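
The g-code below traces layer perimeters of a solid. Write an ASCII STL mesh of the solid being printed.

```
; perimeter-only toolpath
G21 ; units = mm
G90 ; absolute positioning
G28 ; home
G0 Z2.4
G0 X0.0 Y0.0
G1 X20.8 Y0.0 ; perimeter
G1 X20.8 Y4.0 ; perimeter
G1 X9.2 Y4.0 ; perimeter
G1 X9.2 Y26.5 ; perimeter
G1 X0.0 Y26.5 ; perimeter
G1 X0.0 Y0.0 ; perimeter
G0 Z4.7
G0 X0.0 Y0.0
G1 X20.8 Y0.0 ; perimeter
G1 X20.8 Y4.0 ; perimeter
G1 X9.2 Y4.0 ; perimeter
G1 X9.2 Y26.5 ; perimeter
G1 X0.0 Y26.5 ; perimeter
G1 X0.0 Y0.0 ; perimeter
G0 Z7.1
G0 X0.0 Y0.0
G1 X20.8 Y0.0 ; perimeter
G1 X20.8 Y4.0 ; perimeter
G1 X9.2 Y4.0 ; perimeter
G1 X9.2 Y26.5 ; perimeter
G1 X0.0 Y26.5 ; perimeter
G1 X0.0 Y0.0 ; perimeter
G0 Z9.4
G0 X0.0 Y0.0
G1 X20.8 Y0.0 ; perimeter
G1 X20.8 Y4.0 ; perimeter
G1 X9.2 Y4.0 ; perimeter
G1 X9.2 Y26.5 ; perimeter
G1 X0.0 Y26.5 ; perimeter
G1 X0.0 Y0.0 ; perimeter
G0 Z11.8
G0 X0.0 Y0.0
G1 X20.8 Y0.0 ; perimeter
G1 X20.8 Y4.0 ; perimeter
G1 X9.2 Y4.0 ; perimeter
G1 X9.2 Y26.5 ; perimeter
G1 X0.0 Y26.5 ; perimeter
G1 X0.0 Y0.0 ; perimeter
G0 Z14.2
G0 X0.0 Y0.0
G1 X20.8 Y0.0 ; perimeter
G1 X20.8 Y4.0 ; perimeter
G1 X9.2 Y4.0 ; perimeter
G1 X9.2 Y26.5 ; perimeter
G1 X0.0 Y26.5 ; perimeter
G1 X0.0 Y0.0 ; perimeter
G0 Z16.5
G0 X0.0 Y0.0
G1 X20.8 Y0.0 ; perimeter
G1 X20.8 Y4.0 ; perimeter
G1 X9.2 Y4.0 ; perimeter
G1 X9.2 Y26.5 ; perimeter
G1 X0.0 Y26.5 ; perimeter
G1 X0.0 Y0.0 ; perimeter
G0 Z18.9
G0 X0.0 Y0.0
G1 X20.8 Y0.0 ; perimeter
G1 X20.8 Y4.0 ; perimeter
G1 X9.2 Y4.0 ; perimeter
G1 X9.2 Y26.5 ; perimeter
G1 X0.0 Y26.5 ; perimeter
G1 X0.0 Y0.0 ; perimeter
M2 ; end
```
solid part
  facet normal 0.0000 0.0000 -1.0000
    outer loop
      vertex 20.8 4.0 0.0
      vertex 20.8 0.0 0.0
      vertex 0.0 0.0 0.0
    endloop
  endfacet
  facet normal 0.0000 0.0000 -1.0000
    outer loop
      vertex 9.2 4.0 0.0
      vertex 20.8 4.0 0.0
      vertex 0.0 0.0 0.0
    endloop
  endfacet
  facet normal 0.0000 0.0000 -1.0000
    outer loop
      vertex 9.2 26.5 0.0
      vertex 9.2 4.0 0.0
      vertex 0.0 0.0 0.0
    endloop
  endfacet
  facet normal 0.0000 0.0000 -1.0000
    outer loop
      vertex 0.0 26.5 0.0
      vertex 9.2 26.5 0.0
      vertex 0.0 0.0 0.0
    endloop
  endfacet
  facet normal 0.0000 0.0000 1.0000
    outer loop
      vertex 0.0 0.0 18.9
      vertex 20.8 0.0 18.9
      vertex 20.8 4.0 18.9
    endloop
  endfacet
  facet normal 0.0000 0.0000 1.0000
    outer loop
      vertex 0.0 0.0 18.9
      vertex 20.8 4.0 18.9
      vertex 9.2 4.0 18.9
    endloop
  endfacet
  facet normal 0.0000 0.0000 1.0000
    outer loop
      vertex 0.0 0.0 18.9
      vertex 9.2 4.0 18.9
      vertex 9.2 26.5 18.9
    endloop
  endfacet
  facet normal 0.0000 0.0000 1.0000
    outer loop
      vertex 0.0 0.0 18.9
      vertex 9.2 26.5 18.9
      vertex 0.0 26.5 18.9
    endloop
  endfacet
  facet normal 0.0000 -1.0000 0.0000
    outer loop
      vertex 0.0 0.0 0.0
      vertex 20.8 0.0 0.0
      vertex 20.8 0.0 18.9
    endloop
  endfacet
  facet normal 0.0000 -1.0000 0.0000
    outer loop
      vertex 0.0 0.0 0.0
      vertex 20.8 0.0 18.9
      vertex 0.0 0.0 18.9
    endloop
  endfacet
  facet normal 1.0000 0.0000 0.0000
    outer loop
      vertex 20.8 0.0 0.0
      vertex 20.8 4.0 0.0
      vertex 20.8 4.0 18.9
    endloop
  endfacet
  facet normal 1.0000 0.0000 0.0000
    outer loop
      vertex 20.8 0.0 0.0
      vertex 20.8 4.0 18.9
      vertex 20.8 0.0 18.9
    endloop
  endfacet
  facet normal 0.0000 1.0000 0.0000
    outer loop
      vertex 20.8 4.0 0.0
      vertex 9.2 4.0 0.0
      vertex 9.2 4.0 18.9
    endloop
  endfacet
  facet normal 0.0000 1.0000 0.0000
    outer loop
      vertex 20.8 4.0 0.0
      vertex 9.2 4.0 18.9
      vertex 20.8 4.0 18.9
    endloop
  endfacet
  facet normal 1.0000 0.0000 0.0000
    outer loop
      vertex 9.2 4.0 0.0
      vertex 9.2 26.5 0.0
      vertex 9.2 26.5 18.9
    endloop
  endfacet
  facet normal 1.0000 0.0000 0.0000
    outer loop
      vertex 9.2 4.0 0.0
      vertex 9.2 26.5 18.9
      vertex 9.2 4.0 18.9
    endloop
  endfacet
  facet normal 0.0000 1.0000 0.0000
    outer loop
      vertex 9.2 26.5 0.0
      vertex 0.0 26.5 0.0
      vertex 0.0 26.5 18.9
    endloop
  endfacet
  facet normal 0.0000 1.0000 0.0000
    outer loop
      vertex 9.2 26.5 0.0
      vertex 0.0 26.5 18.9
      vertex 9.2 26.5 18.9
    endloop
  endfacet
  facet normal -1.0000 0.0000 0.0000
    outer loop
      vertex 0.0 26.5 0.0
      vertex 0.0 0.0 0.0
      vertex 0.0 0.0 18.9
    endloop
  endfacet
  facet normal -1.0000 0.0000 0.0000
    outer loop
      vertex 0.0 26.5 0.0
      vertex 0.0 0.0 18.9
      vertex 0.0 26.5 18.9
    endloop
  endfacet
endsolid part

The G0 Z moves step by Δz≈2.4 mm. Every layer's G1 loop is the same polygon, so the solid is a straight extrusion of it from z=0 to z≈18.9. Closing with flat bottom and top caps and triangulating gives 20 facets — an L-shaped prism: outer 20.8 × 26.5 mm, arm thicknesses ≈ 4 mm (horizontal) and 9.2 mm (vertical), extruded 18.9 mm in z.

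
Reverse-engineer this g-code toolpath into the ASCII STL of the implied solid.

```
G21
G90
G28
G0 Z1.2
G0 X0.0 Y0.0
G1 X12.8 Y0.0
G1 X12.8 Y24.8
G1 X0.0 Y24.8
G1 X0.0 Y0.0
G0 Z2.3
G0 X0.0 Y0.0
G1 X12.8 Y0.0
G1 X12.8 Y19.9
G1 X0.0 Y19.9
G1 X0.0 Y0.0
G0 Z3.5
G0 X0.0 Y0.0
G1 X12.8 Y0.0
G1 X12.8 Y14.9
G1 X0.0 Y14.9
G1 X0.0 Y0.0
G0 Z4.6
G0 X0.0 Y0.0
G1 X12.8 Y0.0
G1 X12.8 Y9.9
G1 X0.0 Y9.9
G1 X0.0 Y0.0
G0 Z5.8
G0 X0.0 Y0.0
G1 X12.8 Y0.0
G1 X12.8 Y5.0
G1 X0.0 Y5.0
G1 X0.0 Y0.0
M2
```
solid part
  facet normal 0.0000 0.0000 -1.0000
    outer loop
      vertex 12.8 29.8 0.0
      vertex 12.8 0.0 0.0
      vertex 0.0 0.0 0.0
    endloop
  endfacet
  facet normal 0.0000 0.0000 -1.0000
    outer loop
      vertex 0.0 29.8 0.0
      vertex 12.8 29.8 0.0
      vertex 0.0 0.0 0.0
    endloop
  endfacet
  facet normal 0.0000 -1.0000 0.0000
    outer loop
      vertex 0.0 0.0 0.0
      vertex 12.8 0.0 0.0
      vertex 12.8 0.0 6.9
    endloop
  endfacet
  facet normal 0.0000 -1.0000 0.0000
    outer loop
      vertex 0.0 0.0 0.0
      vertex 12.8 0.0 6.9
      vertex 0.0 0.0 6.9
    endloop
  endfacet
  facet normal 0.0000 0.2256 0.9742
    outer loop
      vertex 0.0 0.0 6.9
      vertex 12.8 0.0 6.9
      vertex 12.8 29.8 0.0
    endloop
  endfacet
  facet normal 0.0000 0.2256 0.9742
    outer loop
      vertex 0.0 0.0 6.9
      vertex 12.8 29.8 0.0
      vertex 0.0 29.8 0.0
    endloop
  endfacet
  facet normal -1.0000 0.0000 0.0000
    outer loop
      vertex 0.0 0.0 6.9
      vertex 0.0 29.8 0.0
      vertex 0.0 0.0 0.0
    endloop
  endfacet
  facet normal 1.0000 0.0000 0.0000
    outer loop
      vertex 12.8 0.0 0.0
      vertex 12.8 29.8 0.0
      vertex 12.8 0.0 6.9
    endloop
  endfacet
endsolid part

The G0 Z moves step by Δz≈1.2 mm. The G1 loops shrink linearly with z, so the solid tapers from its base footprint up to z≈6.9. Closing with a flat bottom cap and the tapered top and triangulating gives 8 facets — a wedge (ramp): 12.8 × 29.8 mm base, rising to 6.9 mm along the y=0 edge and sloping linearly to z=0 at y=29.8.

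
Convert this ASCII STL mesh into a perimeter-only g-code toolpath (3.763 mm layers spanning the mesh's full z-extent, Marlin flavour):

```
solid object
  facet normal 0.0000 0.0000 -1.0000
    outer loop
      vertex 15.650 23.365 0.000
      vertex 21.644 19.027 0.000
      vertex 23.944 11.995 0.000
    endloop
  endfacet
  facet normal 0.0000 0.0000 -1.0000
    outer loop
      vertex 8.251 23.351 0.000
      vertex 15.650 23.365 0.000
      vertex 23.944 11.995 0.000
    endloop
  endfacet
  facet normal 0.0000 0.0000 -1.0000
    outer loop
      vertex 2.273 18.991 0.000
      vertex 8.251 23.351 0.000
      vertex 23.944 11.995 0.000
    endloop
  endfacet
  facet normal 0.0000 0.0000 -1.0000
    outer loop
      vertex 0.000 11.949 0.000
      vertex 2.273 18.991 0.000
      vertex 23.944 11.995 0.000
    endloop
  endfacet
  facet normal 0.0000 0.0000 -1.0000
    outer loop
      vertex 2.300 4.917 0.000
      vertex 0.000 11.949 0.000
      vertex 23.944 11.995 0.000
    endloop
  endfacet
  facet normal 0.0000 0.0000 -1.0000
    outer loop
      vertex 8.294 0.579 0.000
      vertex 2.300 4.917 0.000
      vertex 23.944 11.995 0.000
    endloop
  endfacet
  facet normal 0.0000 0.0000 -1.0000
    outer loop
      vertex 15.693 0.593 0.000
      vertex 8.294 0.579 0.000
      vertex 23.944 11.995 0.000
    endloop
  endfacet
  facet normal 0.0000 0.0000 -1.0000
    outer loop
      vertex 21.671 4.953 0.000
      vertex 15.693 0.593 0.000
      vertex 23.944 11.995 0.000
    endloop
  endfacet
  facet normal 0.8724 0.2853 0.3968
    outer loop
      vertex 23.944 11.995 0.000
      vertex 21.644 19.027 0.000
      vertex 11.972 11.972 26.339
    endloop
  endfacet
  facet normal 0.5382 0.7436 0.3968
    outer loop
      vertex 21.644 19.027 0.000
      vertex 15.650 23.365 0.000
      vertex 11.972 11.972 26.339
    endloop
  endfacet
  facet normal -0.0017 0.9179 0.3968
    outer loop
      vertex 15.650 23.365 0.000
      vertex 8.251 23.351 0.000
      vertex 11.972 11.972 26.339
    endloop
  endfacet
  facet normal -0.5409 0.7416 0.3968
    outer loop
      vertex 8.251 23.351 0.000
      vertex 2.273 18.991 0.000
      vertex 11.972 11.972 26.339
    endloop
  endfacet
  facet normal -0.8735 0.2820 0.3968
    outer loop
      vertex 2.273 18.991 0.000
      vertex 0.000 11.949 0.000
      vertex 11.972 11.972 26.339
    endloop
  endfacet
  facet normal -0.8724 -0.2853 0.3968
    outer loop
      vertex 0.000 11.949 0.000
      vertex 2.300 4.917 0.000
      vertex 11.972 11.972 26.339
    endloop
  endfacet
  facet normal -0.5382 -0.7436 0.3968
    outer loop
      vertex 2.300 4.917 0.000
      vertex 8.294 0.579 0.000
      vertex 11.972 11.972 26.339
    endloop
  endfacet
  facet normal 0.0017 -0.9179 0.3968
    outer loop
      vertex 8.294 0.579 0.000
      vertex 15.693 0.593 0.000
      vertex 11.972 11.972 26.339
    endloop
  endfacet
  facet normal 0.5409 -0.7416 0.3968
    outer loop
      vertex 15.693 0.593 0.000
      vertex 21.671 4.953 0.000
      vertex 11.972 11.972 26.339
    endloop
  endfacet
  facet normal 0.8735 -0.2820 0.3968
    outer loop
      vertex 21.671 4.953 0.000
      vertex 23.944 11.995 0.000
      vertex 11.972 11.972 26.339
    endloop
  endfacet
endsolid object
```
; perimeter-only toolpath
G21 ; units = mm
G90 ; absolute positioning
G28 ; home
; layer 1
G0 Z3.763
G0 X22.234 Y11.992
G1 X20.262 Y18.019
G1 X15.125 Y21.737
G1 X8.783 Y21.725
G1 X3.659 Y17.988
G1 X1.710 Y11.952
G1 X3.682 Y5.925
G1 X8.819 Y2.207
G1 X15.161 Y2.219
G1 X20.285 Y5.956
G1 X22.234 Y11.992
; layer 2
G0 Z7.525
G0 X20.523 Y11.988
G1 X18.881 Y17.011
G1 X14.599 Y20.110
G1 X9.314 Y20.100
G1 X5.044 Y16.986
G1 X3.421 Y11.956
G1 X5.063 Y6.933
G1 X9.345 Y3.834
G1 X14.630 Y3.844
G1 X18.900 Y6.958
G1 X20.523 Y11.988
; layer 3
G0 Z11.288
G0 X18.813 Y11.985
G1 X17.499 Y16.003
G1 X14.074 Y18.482
G1 X9.846 Y18.474
G1 X6.430 Y15.983
G1 X5.131 Y11.959
G1 X6.445 Y7.941
G1 X9.870 Y5.462
G1 X14.098 Y5.470
G1 X17.514 Y7.961
G1 X18.813 Y11.985
; layer 4
G0 Z15.051
G0 X17.103 Y11.982
G1 X16.117 Y14.996
G1 X13.548 Y16.855
G1 X10.377 Y16.849
G1 X7.815 Y14.980
G1 X6.841 Y11.962
G1 X7.827 Y8.948
G1 X10.396 Y7.089
G1 X13.567 Y7.095
G1 X16.129 Y8.964
G1 X17.103 Y11.982
; layer 5
G0 Z18.814
G0 X15.393 Y11.979
G1 X14.735 Y13.988
G1 X13.023 Y15.227
G1 X10.909 Y15.223
G1 X9.201 Y13.977
G1 X8.551 Y11.965
G1 X9.209 Y9.956
G1 X10.921 Y8.717
G1 X13.035 Y8.721
G1 X14.743 Y9.967
G1 X15.393 Y11.979
; layer 6
G0 Z22.576
G0 X13.682 Y11.975
G1 X13.354 Y12.980
G1 X12.497 Y13.600
G1 X11.440 Y13.598
G1 X10.586 Y12.975
G1 X10.262 Y11.969
G1 X10.590 Y10.964
G1 X11.447 Y10.344
G1 X12.504 Y10.346
G1 X13.358 Y10.969
G1 X13.682 Y11.975
M2 ; end

The solid is a regular 10-sided pyramid, base circumscribed radius ≈ 12 mm, apex at z ≈ 26.3 mm. Slicing at Δz = 3.763 mm — 7 equal slices spanning the solid's height, so layer i sits at z = i·h/7 — gives 6 non-empty perimeters. Each is a 10-segment closed polygon; G0 lifts to the layer z and rapids to the start vertex, then G1 traces the edges. The cross-section shrinks linearly with z (the slice at the apex is degenerate and omitted).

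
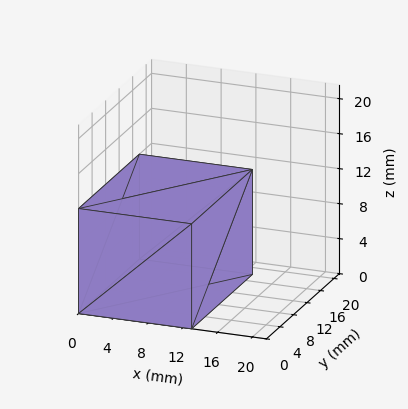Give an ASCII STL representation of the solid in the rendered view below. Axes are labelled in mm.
Reading the render: the shape is a rectangular box, roughly 13 × 18 mm footprint and 12 mm tall (dimensions read to the nearest mm from the axis ticks). For the STL, each face is triangulated and given an outward normal.

solid part
  facet normal 0.0000 0.0000 -1.0000
    outer loop
      vertex 13.0 18.0 0.0
      vertex 13.0 0.0 0.0
      vertex 0.0 0.0 0.0
    endloop
  endfacet
  facet normal 0.0000 0.0000 -1.0000
    outer loop
      vertex 0.0 18.0 0.0
      vertex 13.0 18.0 0.0
      vertex 0.0 0.0 0.0
    endloop
  endfacet
  facet normal 0.0000 0.0000 1.0000
    outer loop
      vertex 0.0 0.0 12.0
      vertex 13.0 0.0 12.0
      vertex 13.0 18.0 12.0
    endloop
  endfacet
  facet normal 0.0000 0.0000 1.0000
    outer loop
      vertex 0.0 0.0 12.0
      vertex 13.0 18.0 12.0
      vertex 0.0 18.0 12.0
    endloop
  endfacet
  facet normal 0.0000 -1.0000 0.0000
    outer loop
      vertex 0.0 0.0 0.0
      vertex 13.0 0.0 0.0
      vertex 13.0 0.0 12.0
    endloop
  endfacet
  facet normal 0.0000 -1.0000 0.0000
    outer loop
      vertex 0.0 0.0 0.0
      vertex 13.0 0.0 12.0
      vertex 0.0 0.0 12.0
    endloop
  endfacet
  facet normal 0.0000 1.0000 0.0000
    outer loop
      vertex 13.0 18.0 12.0
      vertex 13.0 18.0 0.0
      vertex 0.0 18.0 0.0
    endloop
  endfacet
  facet normal 0.0000 1.0000 0.0000
    outer loop
      vertex 0.0 18.0 12.0
      vertex 13.0 18.0 12.0
      vertex 0.0 18.0 0.0
    endloop
  endfacet
  facet normal -1.0000 0.0000 0.0000
    outer loop
      vertex 0.0 18.0 12.0
      vertex 0.0 18.0 0.0
      vertex 0.0 0.0 0.0
    endloop
  endfacet
  facet normal -1.0000 0.0000 0.0000
    outer loop
      vertex 0.0 0.0 12.0
      vertex 0.0 18.0 12.0
      vertex 0.0 0.0 0.0
    endloop
  endfacet
  facet normal 1.0000 0.0000 0.0000
    outer loop
      vertex 13.0 0.0 0.0
      vertex 13.0 18.0 0.0
      vertex 13.0 18.0 12.0
    endloop
  endfacet
  facet normal 1.0000 0.0000 0.0000
    outer loop
      vertex 13.0 0.0 0.0
      vertex 13.0 18.0 12.0
      vertex 13.0 0.0 12.0
    endloop
  endfacet
endsolid part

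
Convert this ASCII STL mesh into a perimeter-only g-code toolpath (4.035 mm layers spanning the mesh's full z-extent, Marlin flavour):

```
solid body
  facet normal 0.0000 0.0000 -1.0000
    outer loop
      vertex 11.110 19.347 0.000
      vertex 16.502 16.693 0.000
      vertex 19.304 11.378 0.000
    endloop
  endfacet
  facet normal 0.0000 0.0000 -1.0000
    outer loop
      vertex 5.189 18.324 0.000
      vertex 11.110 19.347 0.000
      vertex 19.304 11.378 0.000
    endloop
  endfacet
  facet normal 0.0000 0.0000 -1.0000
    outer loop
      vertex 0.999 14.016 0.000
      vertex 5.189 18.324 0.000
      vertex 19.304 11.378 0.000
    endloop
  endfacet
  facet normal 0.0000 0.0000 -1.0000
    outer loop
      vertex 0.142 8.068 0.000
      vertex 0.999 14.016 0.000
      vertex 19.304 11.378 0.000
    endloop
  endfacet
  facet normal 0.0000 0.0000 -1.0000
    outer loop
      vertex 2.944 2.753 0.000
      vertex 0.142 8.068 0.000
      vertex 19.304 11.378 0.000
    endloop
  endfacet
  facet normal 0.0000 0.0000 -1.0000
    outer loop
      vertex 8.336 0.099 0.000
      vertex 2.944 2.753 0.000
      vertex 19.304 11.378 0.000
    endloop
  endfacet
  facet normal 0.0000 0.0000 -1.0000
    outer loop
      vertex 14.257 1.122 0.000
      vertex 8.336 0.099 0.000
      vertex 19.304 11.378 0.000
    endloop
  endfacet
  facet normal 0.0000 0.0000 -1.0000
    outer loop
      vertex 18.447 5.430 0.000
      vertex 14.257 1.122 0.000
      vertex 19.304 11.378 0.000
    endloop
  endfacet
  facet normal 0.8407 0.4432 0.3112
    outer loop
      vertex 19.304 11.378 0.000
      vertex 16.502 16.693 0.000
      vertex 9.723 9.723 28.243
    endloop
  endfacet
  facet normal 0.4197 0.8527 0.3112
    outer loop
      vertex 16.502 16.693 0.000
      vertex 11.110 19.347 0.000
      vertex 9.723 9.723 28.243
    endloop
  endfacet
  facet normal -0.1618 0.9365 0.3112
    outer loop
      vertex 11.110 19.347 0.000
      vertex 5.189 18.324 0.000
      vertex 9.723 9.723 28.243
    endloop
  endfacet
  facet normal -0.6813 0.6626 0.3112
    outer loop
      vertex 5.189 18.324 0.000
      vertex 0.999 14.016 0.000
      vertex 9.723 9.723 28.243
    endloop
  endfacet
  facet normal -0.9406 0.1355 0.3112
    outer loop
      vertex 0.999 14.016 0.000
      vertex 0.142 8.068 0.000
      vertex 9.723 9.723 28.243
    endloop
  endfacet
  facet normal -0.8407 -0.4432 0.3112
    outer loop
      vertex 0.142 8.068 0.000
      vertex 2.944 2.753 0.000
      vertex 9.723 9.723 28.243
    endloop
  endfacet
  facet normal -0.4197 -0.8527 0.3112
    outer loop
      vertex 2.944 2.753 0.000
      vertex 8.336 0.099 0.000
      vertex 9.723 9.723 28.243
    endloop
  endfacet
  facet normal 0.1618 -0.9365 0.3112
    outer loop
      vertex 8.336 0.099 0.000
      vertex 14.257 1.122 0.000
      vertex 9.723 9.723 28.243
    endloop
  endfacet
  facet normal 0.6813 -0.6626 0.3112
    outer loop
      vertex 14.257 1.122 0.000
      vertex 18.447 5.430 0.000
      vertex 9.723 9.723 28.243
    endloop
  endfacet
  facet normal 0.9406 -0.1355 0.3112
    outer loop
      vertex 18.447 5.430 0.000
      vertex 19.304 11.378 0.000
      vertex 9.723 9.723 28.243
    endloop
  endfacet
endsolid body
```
; perimeter-only toolpath
G21 ; units = mm
G90 ; absolute positioning
G28 ; home
; layer 1
G0 Z4.035
G0 X17.935 Y11.142
G1 X15.534 Y15.697
G1 X10.912 Y17.972
G1 X5.837 Y17.095
G1 X2.245 Y13.403
G1 X1.511 Y8.304
G1 X3.912 Y3.749
G1 X8.534 Y1.474
G1 X13.609 Y2.351
G1 X17.201 Y6.043
G1 X17.935 Y11.142
; layer 2
G0 Z8.069
G0 X16.567 Y10.905
G1 X14.565 Y14.702
G1 X10.714 Y16.597
G1 X6.484 Y15.867
G1 X3.492 Y12.789
G1 X2.879 Y8.541
G1 X4.881 Y4.744
G1 X8.732 Y2.849
G1 X12.962 Y3.579
G1 X15.954 Y6.657
G1 X16.567 Y10.905
; layer 3
G0 Z12.104
G0 X15.198 Y10.669
G1 X13.597 Y13.706
G1 X10.516 Y15.222
G1 X7.132 Y14.638
G1 X4.738 Y12.176
G1 X4.248 Y8.777
G1 X5.849 Y5.740
G1 X8.930 Y4.224
G1 X12.314 Y4.808
G1 X14.708 Y7.270
G1 X15.198 Y10.669
; layer 4
G0 Z16.139
G0 X13.829 Y10.432
G1 X12.628 Y12.710
G1 X10.317 Y13.848
G1 X7.780 Y13.409
G1 X5.984 Y11.563
G1 X5.617 Y9.014
G1 X6.818 Y6.736
G1 X9.129 Y5.598
G1 X11.666 Y6.037
G1 X13.462 Y7.883
G1 X13.829 Y10.432
; layer 5
G0 Z20.174
G0 X12.460 Y10.196
G1 X11.660 Y11.714
G1 X10.119 Y12.473
G1 X8.428 Y12.180
G1 X7.230 Y10.950
G1 X6.986 Y9.250
G1 X7.786 Y7.732
G1 X9.327 Y6.973
G1 X11.018 Y7.266
G1 X12.216 Y8.496
G1 X12.460 Y10.196
; layer 6
G0 Z24.208
G0 X11.092 Y9.959
G1 X10.691 Y10.719
G1 X9.921 Y11.098
G1 X9.075 Y10.952
G1 X8.477 Y10.336
G1 X8.354 Y9.487
G1 X8.755 Y8.727
G1 X9.525 Y8.348
G1 X10.371 Y8.494
G1 X10.969 Y9.110
G1 X11.092 Y9.959
M2 ; end

The solid is a regular 10-sided pyramid, base circumscribed radius ≈ 9.72 mm, apex at z ≈ 28.2 mm. Slicing at Δz = 4.035 mm — 7 equal slices spanning the solid's height, so layer i sits at z = i·h/7 — gives 6 non-empty perimeters. Each is a 10-segment closed polygon; G0 lifts to the layer z and rapids to the start vertex, then G1 traces the edges. The cross-section shrinks linearly with z (the slice at the apex is degenerate and omitted).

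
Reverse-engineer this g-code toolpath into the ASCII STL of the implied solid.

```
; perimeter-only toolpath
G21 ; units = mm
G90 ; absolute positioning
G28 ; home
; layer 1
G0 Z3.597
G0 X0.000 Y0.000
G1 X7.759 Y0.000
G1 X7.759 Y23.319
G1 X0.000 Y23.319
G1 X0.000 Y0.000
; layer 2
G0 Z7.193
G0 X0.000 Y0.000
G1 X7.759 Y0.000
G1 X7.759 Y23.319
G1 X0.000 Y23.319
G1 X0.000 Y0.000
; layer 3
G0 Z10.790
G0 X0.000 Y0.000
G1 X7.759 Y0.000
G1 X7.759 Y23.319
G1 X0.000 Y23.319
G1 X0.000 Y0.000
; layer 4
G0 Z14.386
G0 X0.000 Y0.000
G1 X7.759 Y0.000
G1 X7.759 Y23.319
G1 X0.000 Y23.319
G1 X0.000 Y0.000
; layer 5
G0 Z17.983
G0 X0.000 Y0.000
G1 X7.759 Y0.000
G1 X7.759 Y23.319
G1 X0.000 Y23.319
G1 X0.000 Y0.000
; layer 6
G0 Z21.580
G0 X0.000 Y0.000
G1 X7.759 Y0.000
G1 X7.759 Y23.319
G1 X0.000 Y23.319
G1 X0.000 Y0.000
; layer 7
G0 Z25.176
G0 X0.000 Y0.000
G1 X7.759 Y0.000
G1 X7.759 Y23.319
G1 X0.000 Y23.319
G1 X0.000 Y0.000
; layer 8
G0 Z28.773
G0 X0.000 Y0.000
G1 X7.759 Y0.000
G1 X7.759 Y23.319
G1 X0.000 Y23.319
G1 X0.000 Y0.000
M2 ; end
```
solid part
  facet normal 0.0000 0.0000 -1.0000
    outer loop
      vertex 7.759 23.319 0.000
      vertex 7.759 0.000 0.000
      vertex 0.000 0.000 0.000
    endloop
  endfacet
  facet normal 0.0000 0.0000 -1.0000
    outer loop
      vertex 0.000 23.319 0.000
      vertex 7.759 23.319 0.000
      vertex 0.000 0.000 0.000
    endloop
  endfacet
  facet normal 0.0000 0.0000 1.0000
    outer loop
      vertex 0.000 0.000 28.773
      vertex 7.759 0.000 28.773
      vertex 7.759 23.319 28.773
    endloop
  endfacet
  facet normal 0.0000 0.0000 1.0000
    outer loop
      vertex 0.000 0.000 28.773
      vertex 7.759 23.319 28.773
      vertex 0.000 23.319 28.773
    endloop
  endfacet
  facet normal 0.0000 -1.0000 0.0000
    outer loop
      vertex 0.000 0.000 0.000
      vertex 7.759 0.000 0.000
      vertex 7.759 0.000 28.773
    endloop
  endfacet
  facet normal 0.0000 -1.0000 0.0000
    outer loop
      vertex 0.000 0.000 0.000
      vertex 7.759 0.000 28.773
      vertex 0.000 0.000 28.773
    endloop
  endfacet
  facet normal 0.0000 1.0000 0.0000
    outer loop
      vertex 7.759 23.319 28.773
      vertex 7.759 23.319 0.000
      vertex 0.000 23.319 0.000
    endloop
  endfacet
  facet normal 0.0000 1.0000 0.0000
    outer loop
      vertex 0.000 23.319 28.773
      vertex 7.759 23.319 28.773
      vertex 0.000 23.319 0.000
    endloop
  endfacet
  facet normal -1.0000 0.0000 0.0000
    outer loop
      vertex 0.000 23.319 28.773
      vertex 0.000 23.319 0.000
      vertex 0.000 0.000 0.000
    endloop
  endfacet
  facet normal -1.0000 0.0000 0.0000
    outer loop
      vertex 0.000 0.000 28.773
      vertex 0.000 23.319 28.773
      vertex 0.000 0.000 0.000
    endloop
  endfacet
  facet normal 1.0000 0.0000 0.0000
    outer loop
      vertex 7.759 0.000 0.000
      vertex 7.759 23.319 0.000
      vertex 7.759 23.319 28.773
    endloop
  endfacet
  facet normal 1.0000 0.0000 0.0000
    outer loop
      vertex 7.759 0.000 0.000
      vertex 7.759 23.319 28.773
      vertex 7.759 0.000 28.773
    endloop
  endfacet
endsolid part

The G0 Z moves step by Δz≈3.597 mm. Every layer's G1 loop is the same polygon, so the solid is a straight extrusion of it from z=0 to z≈28.8. Closing with flat bottom and top caps and triangulating gives 12 facets — a rectangular box, roughly 7.76 × 23.3 mm footprint and 28.8 mm tall.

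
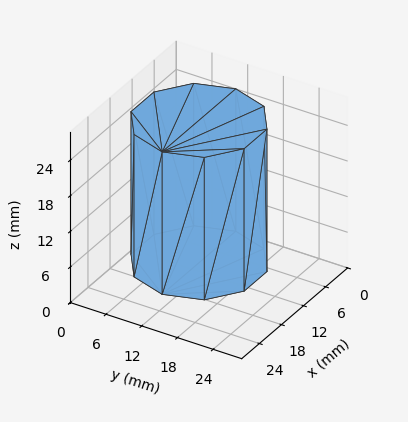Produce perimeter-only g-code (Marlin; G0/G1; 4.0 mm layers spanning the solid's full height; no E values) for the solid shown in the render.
Reading the render: the shape is a regular 10-sided prism (a cylinder approximated with 10 flat sides), circumscribed radius ≈ 10 mm, height ≈ 24 mm (dimensions read to the nearest mm from the axis ticks). For the g-code, the solid's height is divided into equal slices at the stated Δz and each level perimeter traced with G1 moves after a G0 lift.

; perimeter-only toolpath
G21 ; units = mm
G90 ; absolute positioning
G28 ; home
; layer 1
G0 Z4.0
G0 X20.0 Y10.0
G1 X18.1 Y15.9
G1 X13.1 Y19.5
G1 X6.9 Y19.5
G1 X1.9 Y15.9
G1 X0.0 Y10.0
G1 X1.9 Y4.1
G1 X6.9 Y0.5
G1 X13.1 Y0.5
G1 X18.1 Y4.1
G1 X20.0 Y10.0
; layer 2
G0 Z8.0
G0 X20.0 Y10.0
G1 X18.1 Y15.9
G1 X13.1 Y19.5
G1 X6.9 Y19.5
G1 X1.9 Y15.9
G1 X0.0 Y10.0
G1 X1.9 Y4.1
G1 X6.9 Y0.5
G1 X13.1 Y0.5
G1 X18.1 Y4.1
G1 X20.0 Y10.0
; layer 3
G0 Z12.0
G0 X20.0 Y10.0
G1 X18.1 Y15.9
G1 X13.1 Y19.5
G1 X6.9 Y19.5
G1 X1.9 Y15.9
G1 X0.0 Y10.0
G1 X1.9 Y4.1
G1 X6.9 Y0.5
G1 X13.1 Y0.5
G1 X18.1 Y4.1
G1 X20.0 Y10.0
; layer 4
G0 Z16.0
G0 X20.0 Y10.0
G1 X18.1 Y15.9
G1 X13.1 Y19.5
G1 X6.9 Y19.5
G1 X1.9 Y15.9
G1 X0.0 Y10.0
G1 X1.9 Y4.1
G1 X6.9 Y0.5
G1 X13.1 Y0.5
G1 X18.1 Y4.1
G1 X20.0 Y10.0
; layer 5
G0 Z20.0
G0 X20.0 Y10.0
G1 X18.1 Y15.9
G1 X13.1 Y19.5
G1 X6.9 Y19.5
G1 X1.9 Y15.9
G1 X0.0 Y10.0
G1 X1.9 Y4.1
G1 X6.9 Y0.5
G1 X13.1 Y0.5
G1 X18.1 Y4.1
G1 X20.0 Y10.0
; layer 6
G0 Z24.0
G0 X20.0 Y10.0
G1 X18.1 Y15.9
G1 X13.1 Y19.5
G1 X6.9 Y19.5
G1 X1.9 Y15.9
G1 X0.0 Y10.0
G1 X1.9 Y4.1
G1 X6.9 Y0.5
G1 X13.1 Y0.5
G1 X18.1 Y4.1
G1 X20.0 Y10.0
M2 ; end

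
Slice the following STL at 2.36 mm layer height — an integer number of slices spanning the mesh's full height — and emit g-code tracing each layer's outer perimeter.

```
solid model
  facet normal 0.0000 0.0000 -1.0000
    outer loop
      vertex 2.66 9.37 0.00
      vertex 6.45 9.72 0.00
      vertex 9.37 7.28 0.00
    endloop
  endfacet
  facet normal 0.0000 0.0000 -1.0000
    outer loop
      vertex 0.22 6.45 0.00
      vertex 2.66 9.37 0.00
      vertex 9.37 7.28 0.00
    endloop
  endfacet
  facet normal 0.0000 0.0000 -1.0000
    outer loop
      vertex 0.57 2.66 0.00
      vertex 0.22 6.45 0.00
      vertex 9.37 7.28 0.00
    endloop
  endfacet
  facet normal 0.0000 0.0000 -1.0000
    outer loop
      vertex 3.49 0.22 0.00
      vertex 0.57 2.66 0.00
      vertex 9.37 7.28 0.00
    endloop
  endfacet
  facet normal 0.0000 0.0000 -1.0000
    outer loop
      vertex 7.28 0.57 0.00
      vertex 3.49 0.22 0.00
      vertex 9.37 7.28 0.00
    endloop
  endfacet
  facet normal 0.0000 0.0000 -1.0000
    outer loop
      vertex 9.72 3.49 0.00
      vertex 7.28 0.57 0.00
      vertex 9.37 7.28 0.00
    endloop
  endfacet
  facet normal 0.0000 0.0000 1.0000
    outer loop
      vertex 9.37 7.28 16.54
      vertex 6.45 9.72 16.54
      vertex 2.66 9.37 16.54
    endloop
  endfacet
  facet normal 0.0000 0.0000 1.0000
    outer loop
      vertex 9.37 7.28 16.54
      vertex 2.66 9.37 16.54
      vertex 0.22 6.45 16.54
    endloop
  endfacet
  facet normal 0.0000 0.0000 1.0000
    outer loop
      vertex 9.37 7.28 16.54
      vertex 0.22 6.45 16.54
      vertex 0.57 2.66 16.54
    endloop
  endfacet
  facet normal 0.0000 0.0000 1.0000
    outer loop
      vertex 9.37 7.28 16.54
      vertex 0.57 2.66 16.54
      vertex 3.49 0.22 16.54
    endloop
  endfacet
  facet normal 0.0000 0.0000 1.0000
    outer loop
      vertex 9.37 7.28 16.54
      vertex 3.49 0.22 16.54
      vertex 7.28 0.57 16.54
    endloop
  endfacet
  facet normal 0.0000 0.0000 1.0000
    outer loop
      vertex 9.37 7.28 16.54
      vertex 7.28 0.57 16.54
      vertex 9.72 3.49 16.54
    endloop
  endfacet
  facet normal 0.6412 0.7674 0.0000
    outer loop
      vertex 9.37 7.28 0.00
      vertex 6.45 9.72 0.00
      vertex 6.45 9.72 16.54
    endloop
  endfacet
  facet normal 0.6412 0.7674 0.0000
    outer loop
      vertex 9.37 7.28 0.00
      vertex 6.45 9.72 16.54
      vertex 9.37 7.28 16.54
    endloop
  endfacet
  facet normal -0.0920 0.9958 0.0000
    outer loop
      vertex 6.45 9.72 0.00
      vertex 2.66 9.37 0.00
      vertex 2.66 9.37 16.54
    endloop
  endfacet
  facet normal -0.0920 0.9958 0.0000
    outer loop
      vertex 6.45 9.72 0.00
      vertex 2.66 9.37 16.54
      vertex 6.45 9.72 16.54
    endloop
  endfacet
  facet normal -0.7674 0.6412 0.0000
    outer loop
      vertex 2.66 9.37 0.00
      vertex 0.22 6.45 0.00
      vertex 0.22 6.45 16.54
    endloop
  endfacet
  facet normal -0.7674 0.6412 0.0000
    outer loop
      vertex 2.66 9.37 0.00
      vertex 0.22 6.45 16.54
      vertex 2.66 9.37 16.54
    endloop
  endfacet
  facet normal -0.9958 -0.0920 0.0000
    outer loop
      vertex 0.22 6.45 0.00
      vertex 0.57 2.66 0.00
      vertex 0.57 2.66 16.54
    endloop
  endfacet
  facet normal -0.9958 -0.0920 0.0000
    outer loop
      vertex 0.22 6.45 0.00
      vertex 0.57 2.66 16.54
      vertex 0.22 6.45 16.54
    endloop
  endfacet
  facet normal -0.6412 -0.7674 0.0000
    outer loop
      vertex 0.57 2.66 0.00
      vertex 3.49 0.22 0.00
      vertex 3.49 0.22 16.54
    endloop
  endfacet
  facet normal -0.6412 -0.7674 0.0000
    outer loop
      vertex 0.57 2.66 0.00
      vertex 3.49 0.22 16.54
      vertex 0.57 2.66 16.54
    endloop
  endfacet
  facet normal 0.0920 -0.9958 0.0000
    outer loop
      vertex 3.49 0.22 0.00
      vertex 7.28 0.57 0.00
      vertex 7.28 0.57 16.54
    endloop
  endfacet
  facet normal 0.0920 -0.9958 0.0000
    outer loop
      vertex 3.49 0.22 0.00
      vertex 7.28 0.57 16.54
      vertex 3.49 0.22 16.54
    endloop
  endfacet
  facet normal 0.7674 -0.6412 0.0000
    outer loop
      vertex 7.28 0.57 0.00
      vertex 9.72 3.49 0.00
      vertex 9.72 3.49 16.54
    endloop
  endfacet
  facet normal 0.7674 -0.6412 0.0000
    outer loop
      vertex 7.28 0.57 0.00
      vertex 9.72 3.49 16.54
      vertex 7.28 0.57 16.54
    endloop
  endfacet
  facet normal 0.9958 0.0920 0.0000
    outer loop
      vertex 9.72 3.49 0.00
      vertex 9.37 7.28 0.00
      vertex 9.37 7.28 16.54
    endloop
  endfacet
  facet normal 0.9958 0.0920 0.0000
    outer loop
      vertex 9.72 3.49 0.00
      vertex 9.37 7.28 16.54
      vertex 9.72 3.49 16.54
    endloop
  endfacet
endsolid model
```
; perimeter-only toolpath
G21 ; units = mm
G90 ; absolute positioning
G28 ; home
; layer 1
G0 Z2.36
G0 X9.37 Y7.28
G1 X6.45 Y9.72
G1 X2.66 Y9.37
G1 X0.22 Y6.45
G1 X0.57 Y2.66
G1 X3.49 Y0.22
G1 X7.28 Y0.57
G1 X9.72 Y3.49
G1 X9.37 Y7.28
; layer 2
G0 Z4.73
G0 X9.37 Y7.28
G1 X6.45 Y9.72
G1 X2.66 Y9.37
G1 X0.22 Y6.45
G1 X0.57 Y2.66
G1 X3.49 Y0.22
G1 X7.28 Y0.57
G1 X9.72 Y3.49
G1 X9.37 Y7.28
; layer 3
G0 Z7.09
G0 X9.37 Y7.28
G1 X6.45 Y9.72
G1 X2.66 Y9.37
G1 X0.22 Y6.45
G1 X0.57 Y2.66
G1 X3.49 Y0.22
G1 X7.28 Y0.57
G1 X9.72 Y3.49
G1 X9.37 Y7.28
; layer 4
G0 Z9.45
G0 X9.37 Y7.28
G1 X6.45 Y9.72
G1 X2.66 Y9.37
G1 X0.22 Y6.45
G1 X0.57 Y2.66
G1 X3.49 Y0.22
G1 X7.28 Y0.57
G1 X9.72 Y3.49
G1 X9.37 Y7.28
; layer 5
G0 Z11.81
G0 X9.37 Y7.28
G1 X6.45 Y9.72
G1 X2.66 Y9.37
G1 X0.22 Y6.45
G1 X0.57 Y2.66
G1 X3.49 Y0.22
G1 X7.28 Y0.57
G1 X9.72 Y3.49
G1 X9.37 Y7.28
; layer 6
G0 Z14.18
G0 X9.37 Y7.28
G1 X6.45 Y9.72
G1 X2.66 Y9.37
G1 X0.22 Y6.45
G1 X0.57 Y2.66
G1 X3.49 Y0.22
G1 X7.28 Y0.57
G1 X9.72 Y3.49
G1 X9.37 Y7.28
; layer 7
G0 Z16.54
G0 X9.37 Y7.28
G1 X6.45 Y9.72
G1 X2.66 Y9.37
G1 X0.22 Y6.45
G1 X0.57 Y2.66
G1 X3.49 Y0.22
G1 X7.28 Y0.57
G1 X9.72 Y3.49
G1 X9.37 Y7.28
M2 ; end

The solid is a regular 8-sided prism (a cylinder approximated with 8 flat sides), circumscribed radius ≈ 4.97 mm, height ≈ 16.5 mm. Slicing at Δz = 2.36 mm — 7 equal slices spanning the solid's height, so layer i sits at z = i·h/7 — gives 7 non-empty perimeters. Each is a 8-segment closed polygon; G0 lifts to the layer z and rapids to the start vertex, then G1 traces the edges.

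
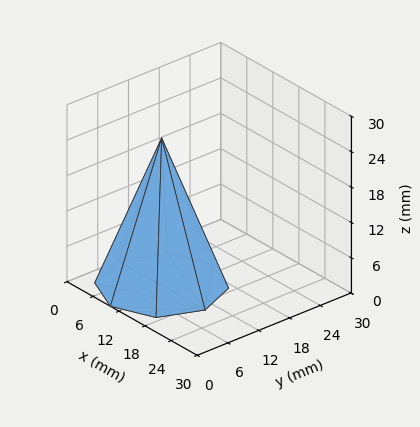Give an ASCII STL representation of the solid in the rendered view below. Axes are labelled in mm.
Reading the render: the shape is a regular 8-sided pyramid, base circumscribed radius ≈ 10 mm, apex at z ≈ 25 mm (dimensions read to the nearest mm from the axis ticks). For the STL, each face is triangulated and given an outward normal.

solid part
  facet normal 0.0000 0.0000 -1.0000
    outer loop
      vertex 10.00 20.00 0.00
      vertex 17.07 17.07 0.00
      vertex 20.00 10.00 0.00
    endloop
  endfacet
  facet normal 0.0000 0.0000 -1.0000
    outer loop
      vertex 2.93 17.07 0.00
      vertex 10.00 20.00 0.00
      vertex 20.00 10.00 0.00
    endloop
  endfacet
  facet normal 0.0000 0.0000 -1.0000
    outer loop
      vertex 0.00 10.00 0.00
      vertex 2.93 17.07 0.00
      vertex 20.00 10.00 0.00
    endloop
  endfacet
  facet normal 0.0000 0.0000 -1.0000
    outer loop
      vertex 2.93 2.93 0.00
      vertex 0.00 10.00 0.00
      vertex 20.00 10.00 0.00
    endloop
  endfacet
  facet normal 0.0000 0.0000 -1.0000
    outer loop
      vertex 10.00 0.00 0.00
      vertex 2.93 2.93 0.00
      vertex 20.00 10.00 0.00
    endloop
  endfacet
  facet normal 0.0000 0.0000 -1.0000
    outer loop
      vertex 17.07 2.93 0.00
      vertex 10.00 0.00 0.00
      vertex 20.00 10.00 0.00
    endloop
  endfacet
  facet normal 0.8665 0.3591 0.3466
    outer loop
      vertex 20.00 10.00 0.00
      vertex 17.07 17.07 0.00
      vertex 10.00 10.00 25.00
    endloop
  endfacet
  facet normal 0.3591 0.8665 0.3466
    outer loop
      vertex 17.07 17.07 0.00
      vertex 10.00 20.00 0.00
      vertex 10.00 10.00 25.00
    endloop
  endfacet
  facet normal -0.3591 0.8665 0.3466
    outer loop
      vertex 10.00 20.00 0.00
      vertex 2.93 17.07 0.00
      vertex 10.00 10.00 25.00
    endloop
  endfacet
  facet normal -0.8665 0.3591 0.3466
    outer loop
      vertex 2.93 17.07 0.00
      vertex 0.00 10.00 0.00
      vertex 10.00 10.00 25.00
    endloop
  endfacet
  facet normal -0.8665 -0.3591 0.3466
    outer loop
      vertex 0.00 10.00 0.00
      vertex 2.93 2.93 0.00
      vertex 10.00 10.00 25.00
    endloop
  endfacet
  facet normal -0.3591 -0.8665 0.3466
    outer loop
      vertex 2.93 2.93 0.00
      vertex 10.00 0.00 0.00
      vertex 10.00 10.00 25.00
    endloop
  endfacet
  facet normal 0.3591 -0.8665 0.3466
    outer loop
      vertex 10.00 0.00 0.00
      vertex 17.07 2.93 0.00
      vertex 10.00 10.00 25.00
    endloop
  endfacet
  facet normal 0.8665 -0.3591 0.3466
    outer loop
      vertex 17.07 2.93 0.00
      vertex 20.00 10.00 0.00
      vertex 10.00 10.00 25.00
    endloop
  endfacet
endsolid part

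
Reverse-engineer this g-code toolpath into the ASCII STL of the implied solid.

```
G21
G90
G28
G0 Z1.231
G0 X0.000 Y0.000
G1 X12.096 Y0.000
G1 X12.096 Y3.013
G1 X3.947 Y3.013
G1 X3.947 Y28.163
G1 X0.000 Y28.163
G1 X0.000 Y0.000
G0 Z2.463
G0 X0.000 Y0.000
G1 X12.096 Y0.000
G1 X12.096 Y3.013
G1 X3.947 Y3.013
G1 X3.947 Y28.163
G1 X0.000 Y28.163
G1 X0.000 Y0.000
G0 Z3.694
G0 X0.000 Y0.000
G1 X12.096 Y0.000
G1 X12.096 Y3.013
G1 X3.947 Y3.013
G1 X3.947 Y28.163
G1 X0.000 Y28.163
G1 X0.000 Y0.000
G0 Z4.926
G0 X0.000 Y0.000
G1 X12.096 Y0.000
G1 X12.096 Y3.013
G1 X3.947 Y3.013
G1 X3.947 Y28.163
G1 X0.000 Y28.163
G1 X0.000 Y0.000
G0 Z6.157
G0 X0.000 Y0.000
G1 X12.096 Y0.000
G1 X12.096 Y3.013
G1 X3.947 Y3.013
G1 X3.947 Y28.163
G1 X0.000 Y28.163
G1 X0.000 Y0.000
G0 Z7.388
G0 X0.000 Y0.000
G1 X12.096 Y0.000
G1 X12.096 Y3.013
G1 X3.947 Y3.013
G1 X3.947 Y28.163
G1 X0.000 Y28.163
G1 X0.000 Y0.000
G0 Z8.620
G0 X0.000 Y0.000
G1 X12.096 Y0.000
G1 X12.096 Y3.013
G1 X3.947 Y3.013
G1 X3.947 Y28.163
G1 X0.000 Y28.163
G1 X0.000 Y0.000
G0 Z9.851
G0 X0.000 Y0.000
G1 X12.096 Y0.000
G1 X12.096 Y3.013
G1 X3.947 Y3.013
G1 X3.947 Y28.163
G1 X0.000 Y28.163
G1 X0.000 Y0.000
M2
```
solid part
  facet normal 0.0000 0.0000 -1.0000
    outer loop
      vertex 12.096 3.013 0.000
      vertex 12.096 0.000 0.000
      vertex 0.000 0.000 0.000
    endloop
  endfacet
  facet normal 0.0000 0.0000 -1.0000
    outer loop
      vertex 3.947 3.013 0.000
      vertex 12.096 3.013 0.000
      vertex 0.000 0.000 0.000
    endloop
  endfacet
  facet normal 0.0000 0.0000 -1.0000
    outer loop
      vertex 3.947 28.163 0.000
      vertex 3.947 3.013 0.000
      vertex 0.000 0.000 0.000
    endloop
  endfacet
  facet normal 0.0000 0.0000 -1.0000
    outer loop
      vertex 0.000 28.163 0.000
      vertex 3.947 28.163 0.000
      vertex 0.000 0.000 0.000
    endloop
  endfacet
  facet normal 0.0000 0.0000 1.0000
    outer loop
      vertex 0.000 0.000 9.851
      vertex 12.096 0.000 9.851
      vertex 12.096 3.013 9.851
    endloop
  endfacet
  facet normal 0.0000 0.0000 1.0000
    outer loop
      vertex 0.000 0.000 9.851
      vertex 12.096 3.013 9.851
      vertex 3.947 3.013 9.851
    endloop
  endfacet
  facet normal 0.0000 0.0000 1.0000
    outer loop
      vertex 0.000 0.000 9.851
      vertex 3.947 3.013 9.851
      vertex 3.947 28.163 9.851
    endloop
  endfacet
  facet normal 0.0000 0.0000 1.0000
    outer loop
      vertex 0.000 0.000 9.851
      vertex 3.947 28.163 9.851
      vertex 0.000 28.163 9.851
    endloop
  endfacet
  facet normal 0.0000 -1.0000 0.0000
    outer loop
      vertex 0.000 0.000 0.000
      vertex 12.096 0.000 0.000
      vertex 12.096 0.000 9.851
    endloop
  endfacet
  facet normal 0.0000 -1.0000 0.0000
    outer loop
      vertex 0.000 0.000 0.000
      vertex 12.096 0.000 9.851
      vertex 0.000 0.000 9.851
    endloop
  endfacet
  facet normal 1.0000 0.0000 0.0000
    outer loop
      vertex 12.096 0.000 0.000
      vertex 12.096 3.013 0.000
      vertex 12.096 3.013 9.851
    endloop
  endfacet
  facet normal 1.0000 0.0000 0.0000
    outer loop
      vertex 12.096 0.000 0.000
      vertex 12.096 3.013 9.851
      vertex 12.096 0.000 9.851
    endloop
  endfacet
  facet normal 0.0000 1.0000 0.0000
    outer loop
      vertex 12.096 3.013 0.000
      vertex 3.947 3.013 0.000
      vertex 3.947 3.013 9.851
    endloop
  endfacet
  facet normal 0.0000 1.0000 0.0000
    outer loop
      vertex 12.096 3.013 0.000
      vertex 3.947 3.013 9.851
      vertex 12.096 3.013 9.851
    endloop
  endfacet
  facet normal 1.0000 0.0000 0.0000
    outer loop
      vertex 3.947 3.013 0.000
      vertex 3.947 28.163 0.000
      vertex 3.947 28.163 9.851
    endloop
  endfacet
  facet normal 1.0000 0.0000 0.0000
    outer loop
      vertex 3.947 3.013 0.000
      vertex 3.947 28.163 9.851
      vertex 3.947 3.013 9.851
    endloop
  endfacet
  facet normal 0.0000 1.0000 0.0000
    outer loop
      vertex 3.947 28.163 0.000
      vertex 0.000 28.163 0.000
      vertex 0.000 28.163 9.851
    endloop
  endfacet
  facet normal 0.0000 1.0000 0.0000
    outer loop
      vertex 3.947 28.163 0.000
      vertex 0.000 28.163 9.851
      vertex 3.947 28.163 9.851
    endloop
  endfacet
  facet normal -1.0000 0.0000 0.0000
    outer loop
      vertex 0.000 28.163 0.000
      vertex 0.000 0.000 0.000
      vertex 0.000 0.000 9.851
    endloop
  endfacet
  facet normal -1.0000 0.0000 0.0000
    outer loop
      vertex 0.000 28.163 0.000
      vertex 0.000 0.000 9.851
      vertex 0.000 28.163 9.851
    endloop
  endfacet
endsolid part

The G0 Z moves step by Δz≈1.231 mm. Every layer's G1 loop is the same polygon, so the solid is a straight extrusion of it from z=0 to z≈9.85. Closing with flat bottom and top caps and triangulating gives 20 facets — an L-shaped prism: outer 12.1 × 28.2 mm, arm thicknesses ≈ 3.01 mm (horizontal) and 3.95 mm (vertical), extruded 9.85 mm in z.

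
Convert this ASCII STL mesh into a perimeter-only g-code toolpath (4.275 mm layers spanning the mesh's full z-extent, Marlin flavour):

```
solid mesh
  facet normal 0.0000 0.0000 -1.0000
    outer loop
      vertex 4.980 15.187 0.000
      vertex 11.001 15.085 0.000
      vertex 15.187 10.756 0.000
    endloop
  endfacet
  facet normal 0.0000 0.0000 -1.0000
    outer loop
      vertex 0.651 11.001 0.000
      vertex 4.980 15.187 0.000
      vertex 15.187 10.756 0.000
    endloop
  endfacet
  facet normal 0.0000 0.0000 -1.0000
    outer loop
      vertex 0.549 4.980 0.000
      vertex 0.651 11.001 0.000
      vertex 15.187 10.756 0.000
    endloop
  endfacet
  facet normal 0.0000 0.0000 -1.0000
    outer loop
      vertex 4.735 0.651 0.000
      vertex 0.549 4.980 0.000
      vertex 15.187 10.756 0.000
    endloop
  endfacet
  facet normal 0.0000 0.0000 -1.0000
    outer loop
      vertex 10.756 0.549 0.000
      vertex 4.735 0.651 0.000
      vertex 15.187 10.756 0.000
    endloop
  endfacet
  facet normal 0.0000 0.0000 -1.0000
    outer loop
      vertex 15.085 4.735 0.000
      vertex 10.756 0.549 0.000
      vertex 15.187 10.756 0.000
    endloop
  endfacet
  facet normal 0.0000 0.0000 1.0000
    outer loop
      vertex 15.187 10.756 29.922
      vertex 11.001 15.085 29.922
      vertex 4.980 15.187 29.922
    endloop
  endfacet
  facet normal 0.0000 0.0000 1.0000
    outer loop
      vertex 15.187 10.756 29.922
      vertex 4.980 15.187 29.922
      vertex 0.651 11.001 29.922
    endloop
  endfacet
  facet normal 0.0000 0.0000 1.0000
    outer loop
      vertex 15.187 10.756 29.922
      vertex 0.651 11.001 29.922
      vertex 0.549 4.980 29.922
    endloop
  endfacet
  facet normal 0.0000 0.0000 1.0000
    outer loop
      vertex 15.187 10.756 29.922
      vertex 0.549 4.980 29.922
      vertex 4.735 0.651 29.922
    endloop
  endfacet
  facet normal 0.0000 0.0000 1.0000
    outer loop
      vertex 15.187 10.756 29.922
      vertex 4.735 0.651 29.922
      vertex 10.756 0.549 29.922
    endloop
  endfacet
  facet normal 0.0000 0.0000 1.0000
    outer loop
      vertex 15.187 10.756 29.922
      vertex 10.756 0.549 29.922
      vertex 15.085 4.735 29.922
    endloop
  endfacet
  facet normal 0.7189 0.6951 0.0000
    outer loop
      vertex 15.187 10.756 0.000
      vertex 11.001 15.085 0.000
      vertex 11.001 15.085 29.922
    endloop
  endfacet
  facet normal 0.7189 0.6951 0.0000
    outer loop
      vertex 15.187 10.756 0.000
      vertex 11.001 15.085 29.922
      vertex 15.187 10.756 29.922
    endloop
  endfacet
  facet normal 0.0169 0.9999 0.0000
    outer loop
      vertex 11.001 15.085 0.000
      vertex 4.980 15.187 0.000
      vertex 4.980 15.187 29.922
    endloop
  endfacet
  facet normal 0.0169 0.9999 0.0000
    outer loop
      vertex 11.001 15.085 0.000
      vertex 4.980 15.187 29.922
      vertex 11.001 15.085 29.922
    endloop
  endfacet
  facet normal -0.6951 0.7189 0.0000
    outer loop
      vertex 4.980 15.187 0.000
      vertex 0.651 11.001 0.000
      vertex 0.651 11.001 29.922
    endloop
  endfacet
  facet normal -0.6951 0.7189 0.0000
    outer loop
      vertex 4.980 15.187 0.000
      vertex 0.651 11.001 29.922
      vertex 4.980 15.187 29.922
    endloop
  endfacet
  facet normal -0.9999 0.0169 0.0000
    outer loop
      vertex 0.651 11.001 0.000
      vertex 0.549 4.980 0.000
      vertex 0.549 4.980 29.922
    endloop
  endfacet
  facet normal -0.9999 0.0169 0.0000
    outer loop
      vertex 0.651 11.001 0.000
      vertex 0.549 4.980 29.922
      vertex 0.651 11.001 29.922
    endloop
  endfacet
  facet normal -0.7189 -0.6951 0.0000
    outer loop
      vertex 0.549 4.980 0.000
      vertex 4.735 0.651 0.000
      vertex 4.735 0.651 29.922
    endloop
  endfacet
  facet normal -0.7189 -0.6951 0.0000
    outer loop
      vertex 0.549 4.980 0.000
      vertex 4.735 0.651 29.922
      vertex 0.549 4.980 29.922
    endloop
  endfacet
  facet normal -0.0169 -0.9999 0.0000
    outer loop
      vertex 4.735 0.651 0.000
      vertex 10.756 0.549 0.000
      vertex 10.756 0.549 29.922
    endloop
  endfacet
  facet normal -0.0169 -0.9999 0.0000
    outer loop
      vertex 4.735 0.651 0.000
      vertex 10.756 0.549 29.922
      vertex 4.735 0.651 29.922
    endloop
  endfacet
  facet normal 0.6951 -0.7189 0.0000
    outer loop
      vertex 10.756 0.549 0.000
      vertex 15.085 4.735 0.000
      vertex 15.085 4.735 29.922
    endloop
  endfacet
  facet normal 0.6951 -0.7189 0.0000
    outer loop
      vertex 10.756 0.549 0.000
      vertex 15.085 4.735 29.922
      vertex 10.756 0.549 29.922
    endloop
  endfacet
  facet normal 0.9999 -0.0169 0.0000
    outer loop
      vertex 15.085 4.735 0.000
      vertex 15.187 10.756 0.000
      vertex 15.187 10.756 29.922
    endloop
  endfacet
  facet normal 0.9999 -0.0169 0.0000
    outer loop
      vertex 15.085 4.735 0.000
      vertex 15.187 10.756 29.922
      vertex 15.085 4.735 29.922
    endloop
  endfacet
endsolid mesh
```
; perimeter-only toolpath
G21 ; units = mm
G90 ; absolute positioning
G28 ; home
; layer 1
G0 Z4.275
G0 X15.187 Y10.756
G1 X11.001 Y15.085
G1 X4.980 Y15.187
G1 X0.651 Y11.001
G1 X0.549 Y4.980
G1 X4.735 Y0.651
G1 X10.756 Y0.549
G1 X15.085 Y4.735
G1 X15.187 Y10.756
; layer 2
G0 Z8.549
G0 X15.187 Y10.756
G1 X11.001 Y15.085
G1 X4.980 Y15.187
G1 X0.651 Y11.001
G1 X0.549 Y4.980
G1 X4.735 Y0.651
G1 X10.756 Y0.549
G1 X15.085 Y4.735
G1 X15.187 Y10.756
; layer 3
G0 Z12.824
G0 X15.187 Y10.756
G1 X11.001 Y15.085
G1 X4.980 Y15.187
G1 X0.651 Y11.001
G1 X0.549 Y4.980
G1 X4.735 Y0.651
G1 X10.756 Y0.549
G1 X15.085 Y4.735
G1 X15.187 Y10.756
; layer 4
G0 Z17.098
G0 X15.187 Y10.756
G1 X11.001 Y15.085
G1 X4.980 Y15.187
G1 X0.651 Y11.001
G1 X0.549 Y4.980
G1 X4.735 Y0.651
G1 X10.756 Y0.549
G1 X15.085 Y4.735
G1 X15.187 Y10.756
; layer 5
G0 Z21.373
G0 X15.187 Y10.756
G1 X11.001 Y15.085
G1 X4.980 Y15.187
G1 X0.651 Y11.001
G1 X0.549 Y4.980
G1 X4.735 Y0.651
G1 X10.756 Y0.549
G1 X15.085 Y4.735
G1 X15.187 Y10.756
; layer 6
G0 Z25.647
G0 X15.187 Y10.756
G1 X11.001 Y15.085
G1 X4.980 Y15.187
G1 X0.651 Y11.001
G1 X0.549 Y4.980
G1 X4.735 Y0.651
G1 X10.756 Y0.549
G1 X15.085 Y4.735
G1 X15.187 Y10.756
; layer 7
G0 Z29.922
G0 X15.187 Y10.756
G1 X11.001 Y15.085
G1 X4.980 Y15.187
G1 X0.651 Y11.001
G1 X0.549 Y4.980
G1 X4.735 Y0.651
G1 X10.756 Y0.549
G1 X15.085 Y4.735
G1 X15.187 Y10.756
M2 ; end

The solid is a regular 8-sided prism (a cylinder approximated with 8 flat sides), circumscribed radius ≈ 7.87 mm, height ≈ 29.9 mm. Slicing at Δz = 4.275 mm — 7 equal slices spanning the solid's height, so layer i sits at z = i·h/7 — gives 7 non-empty perimeters. Each is a 8-segment closed polygon; G0 lifts to the layer z and rapids to the start vertex, then G1 traces the edges.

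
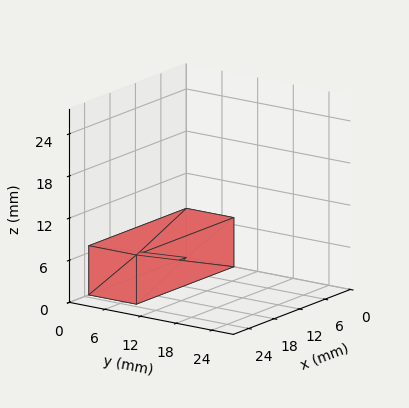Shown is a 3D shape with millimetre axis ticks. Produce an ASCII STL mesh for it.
Reading the render: the shape is a rectangular box, roughly 23 × 8 mm footprint and 7 mm tall (dimensions read to the nearest mm from the axis ticks). For the STL, each face is triangulated and given an outward normal.

solid part
  facet normal 0.0000 0.0000 -1.0000
    outer loop
      vertex 23.0 8.0 0.0
      vertex 23.0 0.0 0.0
      vertex 0.0 0.0 0.0
    endloop
  endfacet
  facet normal 0.0000 0.0000 -1.0000
    outer loop
      vertex 0.0 8.0 0.0
      vertex 23.0 8.0 0.0
      vertex 0.0 0.0 0.0
    endloop
  endfacet
  facet normal 0.0000 0.0000 1.0000
    outer loop
      vertex 0.0 0.0 7.0
      vertex 23.0 0.0 7.0
      vertex 23.0 8.0 7.0
    endloop
  endfacet
  facet normal 0.0000 0.0000 1.0000
    outer loop
      vertex 0.0 0.0 7.0
      vertex 23.0 8.0 7.0
      vertex 0.0 8.0 7.0
    endloop
  endfacet
  facet normal 0.0000 -1.0000 0.0000
    outer loop
      vertex 0.0 0.0 0.0
      vertex 23.0 0.0 0.0
      vertex 23.0 0.0 7.0
    endloop
  endfacet
  facet normal 0.0000 -1.0000 0.0000
    outer loop
      vertex 0.0 0.0 0.0
      vertex 23.0 0.0 7.0
      vertex 0.0 0.0 7.0
    endloop
  endfacet
  facet normal 0.0000 1.0000 0.0000
    outer loop
      vertex 23.0 8.0 7.0
      vertex 23.0 8.0 0.0
      vertex 0.0 8.0 0.0
    endloop
  endfacet
  facet normal 0.0000 1.0000 0.0000
    outer loop
      vertex 0.0 8.0 7.0
      vertex 23.0 8.0 7.0
      vertex 0.0 8.0 0.0
    endloop
  endfacet
  facet normal -1.0000 0.0000 0.0000
    outer loop
      vertex 0.0 8.0 7.0
      vertex 0.0 8.0 0.0
      vertex 0.0 0.0 0.0
    endloop
  endfacet
  facet normal -1.0000 0.0000 0.0000
    outer loop
      vertex 0.0 0.0 7.0
      vertex 0.0 8.0 7.0
      vertex 0.0 0.0 0.0
    endloop
  endfacet
  facet normal 1.0000 0.0000 0.0000
    outer loop
      vertex 23.0 0.0 0.0
      vertex 23.0 8.0 0.0
      vertex 23.0 8.0 7.0
    endloop
  endfacet
  facet normal 1.0000 0.0000 0.0000
    outer loop
      vertex 23.0 0.0 0.0
      vertex 23.0 8.0 7.0
      vertex 23.0 0.0 7.0
    endloop
  endfacet
endsolid part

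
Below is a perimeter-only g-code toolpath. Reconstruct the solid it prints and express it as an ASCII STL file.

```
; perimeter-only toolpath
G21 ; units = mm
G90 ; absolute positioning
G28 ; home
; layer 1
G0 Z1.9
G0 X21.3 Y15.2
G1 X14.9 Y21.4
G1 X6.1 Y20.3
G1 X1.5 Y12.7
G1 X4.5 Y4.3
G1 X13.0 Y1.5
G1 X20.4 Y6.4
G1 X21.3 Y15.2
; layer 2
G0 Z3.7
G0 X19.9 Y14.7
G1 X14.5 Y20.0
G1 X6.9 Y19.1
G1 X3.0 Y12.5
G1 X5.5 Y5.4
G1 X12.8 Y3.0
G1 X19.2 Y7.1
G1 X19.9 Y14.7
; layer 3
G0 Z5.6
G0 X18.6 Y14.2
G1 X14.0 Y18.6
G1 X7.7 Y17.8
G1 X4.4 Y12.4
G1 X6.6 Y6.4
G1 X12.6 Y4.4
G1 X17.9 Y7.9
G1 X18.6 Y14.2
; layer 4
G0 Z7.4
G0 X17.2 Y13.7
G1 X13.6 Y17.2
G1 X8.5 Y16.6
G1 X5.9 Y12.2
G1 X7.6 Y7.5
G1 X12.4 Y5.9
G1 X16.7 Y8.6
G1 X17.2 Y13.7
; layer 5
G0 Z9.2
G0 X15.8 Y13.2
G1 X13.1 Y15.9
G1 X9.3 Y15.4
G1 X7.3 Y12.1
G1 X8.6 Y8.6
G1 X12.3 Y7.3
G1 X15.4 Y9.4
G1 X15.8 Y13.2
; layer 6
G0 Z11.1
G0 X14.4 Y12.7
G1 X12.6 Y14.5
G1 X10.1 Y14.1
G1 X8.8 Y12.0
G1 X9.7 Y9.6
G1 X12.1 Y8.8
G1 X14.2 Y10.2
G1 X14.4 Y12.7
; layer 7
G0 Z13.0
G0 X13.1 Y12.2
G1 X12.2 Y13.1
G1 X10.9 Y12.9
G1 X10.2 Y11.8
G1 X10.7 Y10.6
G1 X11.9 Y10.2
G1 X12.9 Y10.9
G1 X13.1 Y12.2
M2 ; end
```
solid part
  facet normal 0.0000 0.0000 -1.0000
    outer loop
      vertex 5.3 21.5 0.0
      vertex 15.4 22.8 0.0
      vertex 22.7 15.7 0.0
    endloop
  endfacet
  facet normal 0.0000 0.0000 -1.0000
    outer loop
      vertex 0.1 12.8 0.0
      vertex 5.3 21.5 0.0
      vertex 22.7 15.7 0.0
    endloop
  endfacet
  facet normal 0.0000 0.0000 -1.0000
    outer loop
      vertex 3.5 3.3 0.0
      vertex 0.1 12.8 0.0
      vertex 22.7 15.7 0.0
    endloop
  endfacet
  facet normal 0.0000 0.0000 -1.0000
    outer loop
      vertex 13.2 0.1 0.0
      vertex 3.5 3.3 0.0
      vertex 22.7 15.7 0.0
    endloop
  endfacet
  facet normal 0.0000 0.0000 -1.0000
    outer loop
      vertex 21.7 5.6 0.0
      vertex 13.2 0.1 0.0
      vertex 22.7 15.7 0.0
    endloop
  endfacet
  facet normal 0.5680 0.5840 0.5800
    outer loop
      vertex 22.7 15.7 0.0
      vertex 15.4 22.8 0.0
      vertex 11.7 11.7 14.8
    endloop
  endfacet
  facet normal -0.1040 0.8080 0.5800
    outer loop
      vertex 15.4 22.8 0.0
      vertex 5.3 21.5 0.0
      vertex 11.7 11.7 14.8
    endloop
  endfacet
  facet normal -0.6996 0.4181 0.5794
    outer loop
      vertex 5.3 21.5 0.0
      vertex 0.1 12.8 0.0
      vertex 11.7 11.7 14.8
    endloop
  endfacet
  facet normal -0.7666 -0.2744 0.5805
    outer loop
      vertex 0.1 12.8 0.0
      vertex 3.5 3.3 0.0
      vertex 11.7 11.7 14.8
    endloop
  endfacet
  facet normal -0.2551 -0.7734 0.5803
    outer loop
      vertex 3.5 3.3 0.0
      vertex 13.2 0.1 0.0
      vertex 11.7 11.7 14.8
    endloop
  endfacet
  facet normal 0.4423 -0.6836 0.5806
    outer loop
      vertex 13.2 0.1 0.0
      vertex 21.7 5.6 0.0
      vertex 11.7 11.7 14.8
    endloop
  endfacet
  facet normal 0.8103 -0.0802 0.5805
    outer loop
      vertex 21.7 5.6 0.0
      vertex 22.7 15.7 0.0
      vertex 11.7 11.7 14.8
    endloop
  endfacet
endsolid part

The G0 Z moves step by Δz≈1.9 mm. The G1 loops shrink linearly with z, so the solid tapers from its base footprint up to z≈14.8. Closing with a flat bottom cap and the tapered top and triangulating gives 12 facets — a regular 7-sided pyramid, base circumscribed radius ≈ 11.7 mm, apex at z ≈ 14.8 mm.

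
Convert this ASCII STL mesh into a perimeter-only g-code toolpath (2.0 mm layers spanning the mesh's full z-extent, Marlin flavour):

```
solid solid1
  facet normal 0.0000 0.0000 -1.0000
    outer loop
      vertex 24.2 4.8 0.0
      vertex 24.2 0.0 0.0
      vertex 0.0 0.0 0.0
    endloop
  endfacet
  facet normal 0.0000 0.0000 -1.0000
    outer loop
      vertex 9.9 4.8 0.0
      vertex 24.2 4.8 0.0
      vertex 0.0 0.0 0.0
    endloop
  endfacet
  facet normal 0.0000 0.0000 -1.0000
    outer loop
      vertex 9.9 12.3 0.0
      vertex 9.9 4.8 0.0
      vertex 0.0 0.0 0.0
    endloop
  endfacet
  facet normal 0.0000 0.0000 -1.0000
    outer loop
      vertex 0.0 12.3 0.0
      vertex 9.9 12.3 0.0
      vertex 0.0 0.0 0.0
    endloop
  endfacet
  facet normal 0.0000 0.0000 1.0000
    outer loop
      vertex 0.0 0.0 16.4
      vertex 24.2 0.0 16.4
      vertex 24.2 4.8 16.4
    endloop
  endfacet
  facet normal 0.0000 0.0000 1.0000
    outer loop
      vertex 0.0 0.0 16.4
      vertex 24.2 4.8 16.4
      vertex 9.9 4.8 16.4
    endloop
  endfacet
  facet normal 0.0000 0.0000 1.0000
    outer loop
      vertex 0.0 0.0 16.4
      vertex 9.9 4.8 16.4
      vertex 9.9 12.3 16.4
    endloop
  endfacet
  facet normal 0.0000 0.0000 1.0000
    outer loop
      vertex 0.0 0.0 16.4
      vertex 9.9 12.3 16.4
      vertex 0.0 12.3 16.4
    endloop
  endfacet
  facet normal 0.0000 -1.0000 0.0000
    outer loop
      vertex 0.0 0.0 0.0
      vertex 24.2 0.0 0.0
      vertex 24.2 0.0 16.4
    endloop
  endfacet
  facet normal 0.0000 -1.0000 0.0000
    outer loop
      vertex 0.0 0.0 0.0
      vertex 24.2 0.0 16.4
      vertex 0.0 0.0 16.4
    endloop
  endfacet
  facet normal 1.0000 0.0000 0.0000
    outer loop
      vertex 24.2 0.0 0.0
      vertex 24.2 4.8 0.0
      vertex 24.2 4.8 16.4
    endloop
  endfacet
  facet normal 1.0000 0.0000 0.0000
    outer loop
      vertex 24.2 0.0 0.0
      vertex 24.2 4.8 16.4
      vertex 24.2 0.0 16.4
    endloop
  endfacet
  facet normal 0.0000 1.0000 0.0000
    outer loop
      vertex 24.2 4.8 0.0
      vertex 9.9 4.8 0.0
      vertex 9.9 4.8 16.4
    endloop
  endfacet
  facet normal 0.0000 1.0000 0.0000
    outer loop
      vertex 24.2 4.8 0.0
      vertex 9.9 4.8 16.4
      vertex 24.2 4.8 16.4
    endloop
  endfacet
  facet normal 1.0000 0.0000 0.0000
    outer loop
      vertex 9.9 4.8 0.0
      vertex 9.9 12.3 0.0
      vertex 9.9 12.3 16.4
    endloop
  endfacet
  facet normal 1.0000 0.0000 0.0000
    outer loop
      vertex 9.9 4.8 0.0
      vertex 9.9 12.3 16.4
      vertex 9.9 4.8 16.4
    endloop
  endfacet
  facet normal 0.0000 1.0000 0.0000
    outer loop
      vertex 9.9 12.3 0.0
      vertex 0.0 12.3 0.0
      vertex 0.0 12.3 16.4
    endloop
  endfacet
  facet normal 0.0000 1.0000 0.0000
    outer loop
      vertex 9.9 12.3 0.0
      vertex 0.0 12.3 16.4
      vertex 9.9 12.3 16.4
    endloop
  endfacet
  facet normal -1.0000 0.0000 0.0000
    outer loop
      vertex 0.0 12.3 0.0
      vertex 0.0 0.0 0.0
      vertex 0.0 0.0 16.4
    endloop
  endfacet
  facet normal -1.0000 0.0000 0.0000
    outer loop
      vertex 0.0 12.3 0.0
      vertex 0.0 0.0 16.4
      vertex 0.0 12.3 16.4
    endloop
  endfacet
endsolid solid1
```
; perimeter-only toolpath
G21 ; units = mm
G90 ; absolute positioning
G28 ; home
; layer 1
G0 Z2.0
G0 X0.0 Y0.0
G1 X24.2 Y0.0
G1 X24.2 Y4.8
G1 X9.9 Y4.8
G1 X9.9 Y12.3
G1 X0.0 Y12.3
G1 X0.0 Y0.0
; layer 2
G0 Z4.1
G0 X0.0 Y0.0
G1 X24.2 Y0.0
G1 X24.2 Y4.8
G1 X9.9 Y4.8
G1 X9.9 Y12.3
G1 X0.0 Y12.3
G1 X0.0 Y0.0
; layer 3
G0 Z6.1
G0 X0.0 Y0.0
G1 X24.2 Y0.0
G1 X24.2 Y4.8
G1 X9.9 Y4.8
G1 X9.9 Y12.3
G1 X0.0 Y12.3
G1 X0.0 Y0.0
; layer 4
G0 Z8.2
G0 X0.0 Y0.0
G1 X24.2 Y0.0
G1 X24.2 Y4.8
G1 X9.9 Y4.8
G1 X9.9 Y12.3
G1 X0.0 Y12.3
G1 X0.0 Y0.0
; layer 5
G0 Z10.2
G0 X0.0 Y0.0
G1 X24.2 Y0.0
G1 X24.2 Y4.8
G1 X9.9 Y4.8
G1 X9.9 Y12.3
G1 X0.0 Y12.3
G1 X0.0 Y0.0
; layer 6
G0 Z12.3
G0 X0.0 Y0.0
G1 X24.2 Y0.0
G1 X24.2 Y4.8
G1 X9.9 Y4.8
G1 X9.9 Y12.3
G1 X0.0 Y12.3
G1 X0.0 Y0.0
; layer 7
G0 Z14.3
G0 X0.0 Y0.0
G1 X24.2 Y0.0
G1 X24.2 Y4.8
G1 X9.9 Y4.8
G1 X9.9 Y12.3
G1 X0.0 Y12.3
G1 X0.0 Y0.0
; layer 8
G0 Z16.4
G0 X0.0 Y0.0
G1 X24.2 Y0.0
G1 X24.2 Y4.8
G1 X9.9 Y4.8
G1 X9.9 Y12.3
G1 X0.0 Y12.3
G1 X0.0 Y0.0
M2 ; end

The solid is an L-shaped prism: outer 24.2 × 12.3 mm, arm thicknesses ≈ 4.8 mm (horizontal) and 9.9 mm (vertical), extruded 16.4 mm in z. Slicing at Δz = 2.0 mm — 8 equal slices spanning the solid's height, so layer i sits at z = i·h/8 — gives 8 non-empty perimeters. Each is a 6-segment closed polygon; G0 lifts to the layer z and rapids to the start vertex, then G1 traces the edges.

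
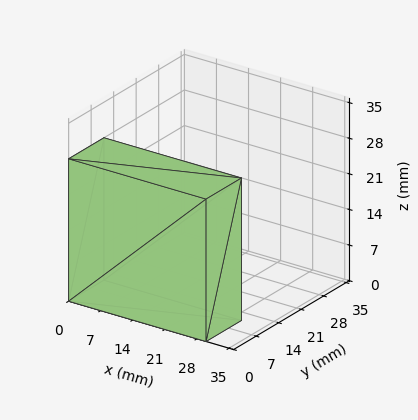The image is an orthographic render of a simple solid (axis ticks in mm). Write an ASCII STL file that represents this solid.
Reading the render: the shape is a rectangular box, roughly 30 × 11 mm footprint and 28 mm tall (dimensions read to the nearest mm from the axis ticks). For the STL, each face is triangulated and given an outward normal.

solid part
  facet normal 0.0000 0.0000 -1.0000
    outer loop
      vertex 30.000 11.000 0.000
      vertex 30.000 0.000 0.000
      vertex 0.000 0.000 0.000
    endloop
  endfacet
  facet normal 0.0000 0.0000 -1.0000
    outer loop
      vertex 0.000 11.000 0.000
      vertex 30.000 11.000 0.000
      vertex 0.000 0.000 0.000
    endloop
  endfacet
  facet normal 0.0000 0.0000 1.0000
    outer loop
      vertex 0.000 0.000 28.000
      vertex 30.000 0.000 28.000
      vertex 30.000 11.000 28.000
    endloop
  endfacet
  facet normal 0.0000 0.0000 1.0000
    outer loop
      vertex 0.000 0.000 28.000
      vertex 30.000 11.000 28.000
      vertex 0.000 11.000 28.000
    endloop
  endfacet
  facet normal 0.0000 -1.0000 0.0000
    outer loop
      vertex 0.000 0.000 0.000
      vertex 30.000 0.000 0.000
      vertex 30.000 0.000 28.000
    endloop
  endfacet
  facet normal 0.0000 -1.0000 0.0000
    outer loop
      vertex 0.000 0.000 0.000
      vertex 30.000 0.000 28.000
      vertex 0.000 0.000 28.000
    endloop
  endfacet
  facet normal 0.0000 1.0000 0.0000
    outer loop
      vertex 30.000 11.000 28.000
      vertex 30.000 11.000 0.000
      vertex 0.000 11.000 0.000
    endloop
  endfacet
  facet normal 0.0000 1.0000 0.0000
    outer loop
      vertex 0.000 11.000 28.000
      vertex 30.000 11.000 28.000
      vertex 0.000 11.000 0.000
    endloop
  endfacet
  facet normal -1.0000 0.0000 0.0000
    outer loop
      vertex 0.000 11.000 28.000
      vertex 0.000 11.000 0.000
      vertex 0.000 0.000 0.000
    endloop
  endfacet
  facet normal -1.0000 0.0000 0.0000
    outer loop
      vertex 0.000 0.000 28.000
      vertex 0.000 11.000 28.000
      vertex 0.000 0.000 0.000
    endloop
  endfacet
  facet normal 1.0000 0.0000 0.0000
    outer loop
      vertex 30.000 0.000 0.000
      vertex 30.000 11.000 0.000
      vertex 30.000 11.000 28.000
    endloop
  endfacet
  facet normal 1.0000 0.0000 0.0000
    outer loop
      vertex 30.000 0.000 0.000
      vertex 30.000 11.000 28.000
      vertex 30.000 0.000 28.000
    endloop
  endfacet
endsolid part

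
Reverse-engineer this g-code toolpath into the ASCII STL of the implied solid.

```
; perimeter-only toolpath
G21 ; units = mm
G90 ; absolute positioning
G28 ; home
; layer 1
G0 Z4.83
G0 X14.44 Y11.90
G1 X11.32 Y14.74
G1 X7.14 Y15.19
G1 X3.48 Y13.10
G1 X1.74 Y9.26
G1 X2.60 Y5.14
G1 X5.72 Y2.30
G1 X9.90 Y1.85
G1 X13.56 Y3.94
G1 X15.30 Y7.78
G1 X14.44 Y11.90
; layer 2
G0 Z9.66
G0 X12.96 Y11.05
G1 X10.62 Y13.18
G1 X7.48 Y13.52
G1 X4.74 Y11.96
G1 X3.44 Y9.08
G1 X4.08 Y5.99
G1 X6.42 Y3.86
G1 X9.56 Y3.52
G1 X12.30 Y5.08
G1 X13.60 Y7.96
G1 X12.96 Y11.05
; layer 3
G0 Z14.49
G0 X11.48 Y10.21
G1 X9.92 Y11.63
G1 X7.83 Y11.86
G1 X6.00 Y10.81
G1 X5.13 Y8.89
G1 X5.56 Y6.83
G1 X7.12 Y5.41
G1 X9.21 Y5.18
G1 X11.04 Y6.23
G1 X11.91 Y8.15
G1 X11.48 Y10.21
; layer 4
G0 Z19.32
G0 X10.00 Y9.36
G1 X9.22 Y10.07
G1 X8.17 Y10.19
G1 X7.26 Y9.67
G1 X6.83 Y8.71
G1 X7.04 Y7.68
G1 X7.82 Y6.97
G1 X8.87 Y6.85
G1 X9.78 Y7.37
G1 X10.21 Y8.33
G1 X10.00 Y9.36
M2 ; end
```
solid part
  facet normal 0.0000 0.0000 -1.0000
    outer loop
      vertex 6.79 16.86 0.00
      vertex 12.02 16.29 0.00
      vertex 15.92 12.74 0.00
    endloop
  endfacet
  facet normal 0.0000 0.0000 -1.0000
    outer loop
      vertex 2.22 14.25 0.00
      vertex 6.79 16.86 0.00
      vertex 15.92 12.74 0.00
    endloop
  endfacet
  facet normal 0.0000 0.0000 -1.0000
    outer loop
      vertex 0.05 9.45 0.00
      vertex 2.22 14.25 0.00
      vertex 15.92 12.74 0.00
    endloop
  endfacet
  facet normal 0.0000 0.0000 -1.0000
    outer loop
      vertex 1.12 4.30 0.00
      vertex 0.05 9.45 0.00
      vertex 15.92 12.74 0.00
    endloop
  endfacet
  facet normal 0.0000 0.0000 -1.0000
    outer loop
      vertex 5.02 0.75 0.00
      vertex 1.12 4.30 0.00
      vertex 15.92 12.74 0.00
    endloop
  endfacet
  facet normal 0.0000 0.0000 -1.0000
    outer loop
      vertex 10.25 0.18 0.00
      vertex 5.02 0.75 0.00
      vertex 15.92 12.74 0.00
    endloop
  endfacet
  facet normal 0.0000 0.0000 -1.0000
    outer loop
      vertex 14.82 2.79 0.00
      vertex 10.25 0.18 0.00
      vertex 15.92 12.74 0.00
    endloop
  endfacet
  facet normal 0.0000 0.0000 -1.0000
    outer loop
      vertex 16.99 7.59 0.00
      vertex 14.82 2.79 0.00
      vertex 15.92 12.74 0.00
    endloop
  endfacet
  facet normal 0.6382 0.7011 0.3181
    outer loop
      vertex 15.92 12.74 0.00
      vertex 12.02 16.29 0.00
      vertex 8.52 8.52 24.15
    endloop
  endfacet
  facet normal 0.1027 0.9425 0.3181
    outer loop
      vertex 12.02 16.29 0.00
      vertex 6.79 16.86 0.00
      vertex 8.52 8.52 24.15
    endloop
  endfacet
  facet normal -0.4702 0.8233 0.3180
    outer loop
      vertex 6.79 16.86 0.00
      vertex 2.22 14.25 0.00
      vertex 8.52 8.52 24.15
    endloop
  endfacet
  facet normal -0.8639 0.3906 0.3180
    outer loop
      vertex 2.22 14.25 0.00
      vertex 0.05 9.45 0.00
      vertex 8.52 8.52 24.15
    endloop
  endfacet
  facet normal -0.9282 -0.1929 0.3181
    outer loop
      vertex 0.05 9.45 0.00
      vertex 1.12 4.30 0.00
      vertex 8.52 8.52 24.15
    endloop
  endfacet
  facet normal -0.6382 -0.7011 0.3181
    outer loop
      vertex 1.12 4.30 0.00
      vertex 5.02 0.75 0.00
      vertex 8.52 8.52 24.15
    endloop
  endfacet
  facet normal -0.1027 -0.9425 0.3181
    outer loop
      vertex 5.02 0.75 0.00
      vertex 10.25 0.18 0.00
      vertex 8.52 8.52 24.15
    endloop
  endfacet
  facet normal 0.4702 -0.8233 0.3180
    outer loop
      vertex 10.25 0.18 0.00
      vertex 14.82 2.79 0.00
      vertex 8.52 8.52 24.15
    endloop
  endfacet
  facet normal 0.8639 -0.3906 0.3180
    outer loop
      vertex 14.82 2.79 0.00
      vertex 16.99 7.59 0.00
      vertex 8.52 8.52 24.15
    endloop
  endfacet
  facet normal 0.9282 0.1929 0.3181
    outer loop
      vertex 16.99 7.59 0.00
      vertex 15.92 12.74 0.00
      vertex 8.52 8.52 24.15
    endloop
  endfacet
endsolid part

The G0 Z moves step by Δz≈4.83 mm. The G1 loops shrink linearly with z, so the solid tapers from its base footprint up to z≈24.1. Closing with a flat bottom cap and the tapered top and triangulating gives 18 facets — a regular 10-sided pyramid, base circumscribed radius ≈ 8.52 mm, apex at z ≈ 24.1 mm.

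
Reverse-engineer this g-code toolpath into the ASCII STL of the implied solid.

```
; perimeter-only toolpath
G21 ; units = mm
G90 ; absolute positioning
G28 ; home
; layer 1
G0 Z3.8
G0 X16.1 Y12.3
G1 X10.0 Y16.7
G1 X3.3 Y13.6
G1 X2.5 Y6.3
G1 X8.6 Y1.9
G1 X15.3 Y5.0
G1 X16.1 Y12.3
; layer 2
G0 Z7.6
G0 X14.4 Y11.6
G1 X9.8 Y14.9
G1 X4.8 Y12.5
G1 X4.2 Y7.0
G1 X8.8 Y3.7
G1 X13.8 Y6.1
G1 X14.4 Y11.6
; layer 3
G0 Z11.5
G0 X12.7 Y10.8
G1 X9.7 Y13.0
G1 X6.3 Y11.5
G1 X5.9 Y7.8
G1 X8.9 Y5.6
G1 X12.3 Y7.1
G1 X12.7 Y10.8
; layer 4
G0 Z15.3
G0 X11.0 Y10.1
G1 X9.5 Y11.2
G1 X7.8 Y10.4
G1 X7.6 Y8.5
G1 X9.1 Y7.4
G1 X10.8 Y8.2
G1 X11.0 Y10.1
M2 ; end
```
solid part
  facet normal 0.0000 0.0000 -1.0000
    outer loop
      vertex 1.8 14.7 0.0
      vertex 10.2 18.6 0.0
      vertex 17.8 13.1 0.0
    endloop
  endfacet
  facet normal 0.0000 0.0000 -1.0000
    outer loop
      vertex 0.8 5.5 0.0
      vertex 1.8 14.7 0.0
      vertex 17.8 13.1 0.0
    endloop
  endfacet
  facet normal 0.0000 0.0000 -1.0000
    outer loop
      vertex 8.4 0.0 0.0
      vertex 0.8 5.5 0.0
      vertex 17.8 13.1 0.0
    endloop
  endfacet
  facet normal 0.0000 0.0000 -1.0000
    outer loop
      vertex 16.8 3.9 0.0
      vertex 8.4 0.0 0.0
      vertex 17.8 13.1 0.0
    endloop
  endfacet
  facet normal 0.5401 0.7464 0.3889
    outer loop
      vertex 17.8 13.1 0.0
      vertex 10.2 18.6 0.0
      vertex 9.3 9.3 19.1
    endloop
  endfacet
  facet normal -0.3880 0.8357 0.3886
    outer loop
      vertex 10.2 18.6 0.0
      vertex 1.8 14.7 0.0
      vertex 9.3 9.3 19.1
    endloop
  endfacet
  facet normal -0.9163 0.0996 0.3880
    outer loop
      vertex 1.8 14.7 0.0
      vertex 0.8 5.5 0.0
      vertex 9.3 9.3 19.1
    endloop
  endfacet
  facet normal -0.5401 -0.7464 0.3889
    outer loop
      vertex 0.8 5.5 0.0
      vertex 8.4 0.0 0.0
      vertex 9.3 9.3 19.1
    endloop
  endfacet
  facet normal 0.3880 -0.8357 0.3886
    outer loop
      vertex 8.4 0.0 0.0
      vertex 16.8 3.9 0.0
      vertex 9.3 9.3 19.1
    endloop
  endfacet
  facet normal 0.9163 -0.0996 0.3880
    outer loop
      vertex 16.8 3.9 0.0
      vertex 17.8 13.1 0.0
      vertex 9.3 9.3 19.1
    endloop
  endfacet
endsolid part

The G0 Z moves step by Δz≈3.8 mm. The G1 loops shrink linearly with z, so the solid tapers from its base footprint up to z≈19.1. Closing with a flat bottom cap and the tapered top and triangulating gives 10 facets — a regular 6-sided pyramid, base circumscribed radius ≈ 9.3 mm, apex at z ≈ 19.1 mm.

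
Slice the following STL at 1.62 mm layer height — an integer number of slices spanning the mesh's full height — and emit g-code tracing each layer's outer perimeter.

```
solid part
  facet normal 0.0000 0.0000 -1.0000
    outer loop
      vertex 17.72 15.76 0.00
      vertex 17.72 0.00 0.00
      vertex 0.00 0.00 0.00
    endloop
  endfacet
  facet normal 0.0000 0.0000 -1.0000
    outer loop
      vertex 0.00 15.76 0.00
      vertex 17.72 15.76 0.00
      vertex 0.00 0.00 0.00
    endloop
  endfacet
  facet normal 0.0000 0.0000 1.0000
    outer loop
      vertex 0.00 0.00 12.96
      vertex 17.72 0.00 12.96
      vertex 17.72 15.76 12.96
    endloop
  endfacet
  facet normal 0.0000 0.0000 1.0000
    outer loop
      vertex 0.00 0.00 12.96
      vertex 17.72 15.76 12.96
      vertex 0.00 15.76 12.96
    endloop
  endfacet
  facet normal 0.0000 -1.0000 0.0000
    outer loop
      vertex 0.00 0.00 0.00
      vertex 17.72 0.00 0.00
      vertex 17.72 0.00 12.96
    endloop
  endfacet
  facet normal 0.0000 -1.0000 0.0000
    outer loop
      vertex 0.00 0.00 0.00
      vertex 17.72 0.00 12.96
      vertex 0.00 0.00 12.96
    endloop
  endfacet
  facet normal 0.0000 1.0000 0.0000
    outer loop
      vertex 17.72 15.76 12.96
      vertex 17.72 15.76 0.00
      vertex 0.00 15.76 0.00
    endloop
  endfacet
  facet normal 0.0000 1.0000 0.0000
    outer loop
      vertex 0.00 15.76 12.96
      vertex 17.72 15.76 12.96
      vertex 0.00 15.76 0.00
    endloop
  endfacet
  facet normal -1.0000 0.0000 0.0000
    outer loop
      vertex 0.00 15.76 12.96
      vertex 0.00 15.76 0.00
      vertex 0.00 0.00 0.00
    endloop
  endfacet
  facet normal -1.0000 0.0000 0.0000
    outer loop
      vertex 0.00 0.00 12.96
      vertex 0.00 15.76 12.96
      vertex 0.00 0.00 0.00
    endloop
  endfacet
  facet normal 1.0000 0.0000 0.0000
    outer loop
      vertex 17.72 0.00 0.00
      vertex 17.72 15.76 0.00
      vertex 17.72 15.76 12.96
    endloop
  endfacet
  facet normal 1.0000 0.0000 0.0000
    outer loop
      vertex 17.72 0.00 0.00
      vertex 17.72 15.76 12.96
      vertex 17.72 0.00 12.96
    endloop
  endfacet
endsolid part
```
; perimeter-only toolpath
G21 ; units = mm
G90 ; absolute positioning
G28 ; home
; layer 1
G0 Z1.62
G0 X0.00 Y0.00
G1 X17.72 Y0.00
G1 X17.72 Y15.76
G1 X0.00 Y15.76
G1 X0.00 Y0.00
; layer 2
G0 Z3.24
G0 X0.00 Y0.00
G1 X17.72 Y0.00
G1 X17.72 Y15.76
G1 X0.00 Y15.76
G1 X0.00 Y0.00
; layer 3
G0 Z4.86
G0 X0.00 Y0.00
G1 X17.72 Y0.00
G1 X17.72 Y15.76
G1 X0.00 Y15.76
G1 X0.00 Y0.00
; layer 4
G0 Z6.48
G0 X0.00 Y0.00
G1 X17.72 Y0.00
G1 X17.72 Y15.76
G1 X0.00 Y15.76
G1 X0.00 Y0.00
; layer 5
G0 Z8.10
G0 X0.00 Y0.00
G1 X17.72 Y0.00
G1 X17.72 Y15.76
G1 X0.00 Y15.76
G1 X0.00 Y0.00
; layer 6
G0 Z9.72
G0 X0.00 Y0.00
G1 X17.72 Y0.00
G1 X17.72 Y15.76
G1 X0.00 Y15.76
G1 X0.00 Y0.00
; layer 7
G0 Z11.34
G0 X0.00 Y0.00
G1 X17.72 Y0.00
G1 X17.72 Y15.76
G1 X0.00 Y15.76
G1 X0.00 Y0.00
; layer 8
G0 Z12.96
G0 X0.00 Y0.00
G1 X17.72 Y0.00
G1 X17.72 Y15.76
G1 X0.00 Y15.76
G1 X0.00 Y0.00
M2 ; end

The solid is a rectangular box, roughly 17.7 × 15.8 mm footprint and 13 mm tall. Slicing at Δz = 1.62 mm — 8 equal slices spanning the solid's height, so layer i sits at z = i·h/8 — gives 8 non-empty perimeters. Each is a 4-segment closed polygon; G0 lifts to the layer z and rapids to the start vertex, then G1 traces the edges.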